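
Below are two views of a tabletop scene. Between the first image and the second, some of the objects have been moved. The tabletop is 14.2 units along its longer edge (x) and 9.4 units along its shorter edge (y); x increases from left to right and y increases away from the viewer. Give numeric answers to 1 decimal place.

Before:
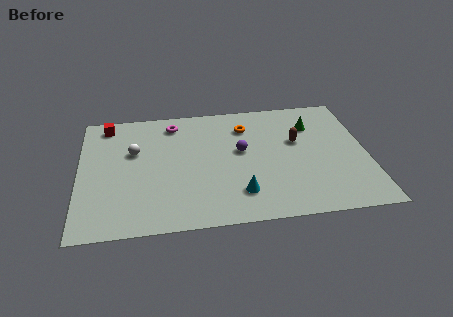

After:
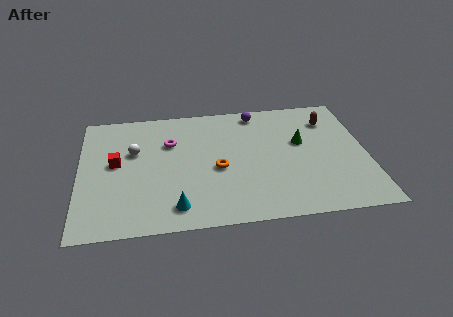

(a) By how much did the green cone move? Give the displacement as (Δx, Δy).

(-0.6, -1.3)

The green cone started near (11.6, 6.9) and ended near (11.0, 5.6).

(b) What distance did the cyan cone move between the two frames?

3.2

The cyan cone moved from about (7.8, 2.1) to (4.7, 1.5), a distance of √(3.1² + 0.6²) ≈ 3.2.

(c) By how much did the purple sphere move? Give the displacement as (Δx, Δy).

(0.9, 3.0)

From the two frames, the purple sphere sits at roughly (8.0, 5.3) before and (8.9, 8.3) after.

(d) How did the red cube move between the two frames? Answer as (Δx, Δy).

(0.4, -3.1)

The red cube started near (1.4, 8.2) and ended near (1.8, 5.1).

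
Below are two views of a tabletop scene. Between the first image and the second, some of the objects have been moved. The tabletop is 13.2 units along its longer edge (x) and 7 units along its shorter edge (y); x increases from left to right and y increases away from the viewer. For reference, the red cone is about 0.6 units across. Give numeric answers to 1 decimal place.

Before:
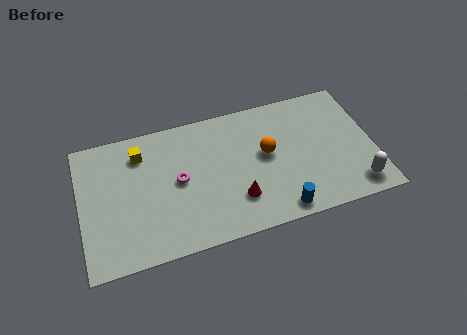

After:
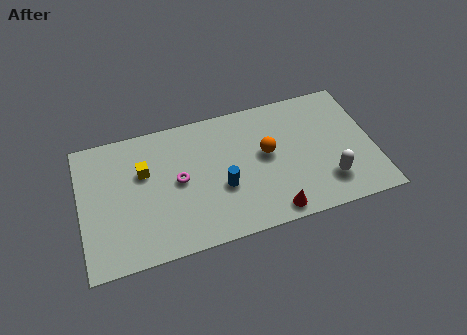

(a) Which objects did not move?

the orange sphere and the magenta torus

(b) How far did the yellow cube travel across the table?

1.0

The yellow cube moved from about (2.8, 5.5) to (2.9, 4.5), a distance of √(0.1² + 1.0²) ≈ 1.0.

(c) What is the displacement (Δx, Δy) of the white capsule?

(-1.2, 0.6)

From the two frames, the white capsule sits at roughly (12.2, 1.1) before and (11.0, 1.7) after.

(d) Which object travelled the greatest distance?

the blue cylinder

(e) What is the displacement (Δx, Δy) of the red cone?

(1.5, -1.1)

The red cone was at about (6.9, 1.9) and moved to about (8.4, 0.8).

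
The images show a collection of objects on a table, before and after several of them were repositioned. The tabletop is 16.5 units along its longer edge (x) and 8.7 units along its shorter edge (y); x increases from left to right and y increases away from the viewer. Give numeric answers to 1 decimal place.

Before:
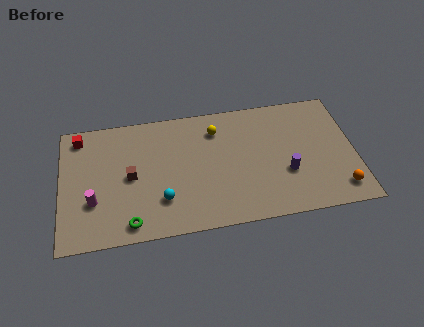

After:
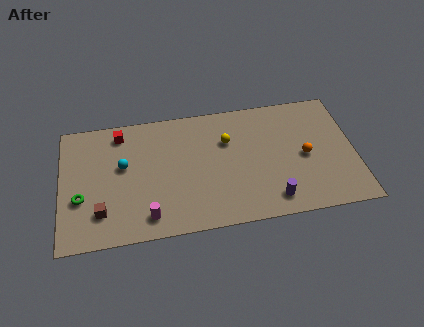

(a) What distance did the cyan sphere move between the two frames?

3.4

The cyan sphere moved from about (5.6, 2.4) to (3.5, 5.1), a distance of √(2.1² + 2.7²) ≈ 3.4.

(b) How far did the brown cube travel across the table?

2.8

The brown cube moved from about (3.9, 4.3) to (2.2, 2.1), a distance of √(1.7² + 2.2²) ≈ 2.8.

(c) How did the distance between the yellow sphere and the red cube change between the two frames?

-1.5

Before: roughly 7.7 units apart; after: 6.2. That's 1.5 units closer together.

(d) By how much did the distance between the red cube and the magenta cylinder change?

+1.5

The distance was about 4.7 in the first image and 6.2 in the second, so they moved 1.5 units further apart.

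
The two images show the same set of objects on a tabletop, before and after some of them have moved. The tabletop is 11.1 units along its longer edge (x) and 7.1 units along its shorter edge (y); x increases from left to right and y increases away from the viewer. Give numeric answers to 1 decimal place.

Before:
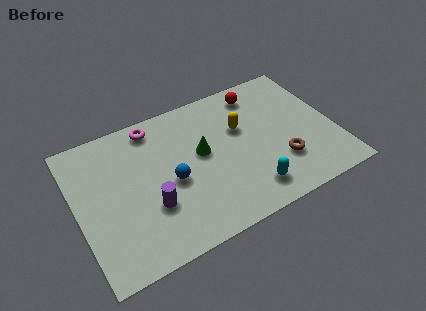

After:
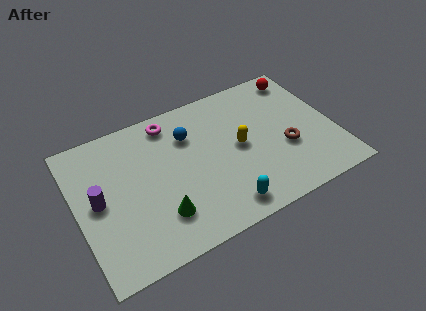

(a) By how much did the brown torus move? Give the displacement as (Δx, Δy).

(0.3, 0.6)

From the two frames, the brown torus sits at roughly (8.6, 2.1) before and (8.9, 2.7) after.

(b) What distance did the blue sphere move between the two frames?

2.1

The blue sphere moved from about (4.0, 3.2) to (5.0, 5.1), a distance of √(1.0² + 1.9²) ≈ 2.1.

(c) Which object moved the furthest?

the green cone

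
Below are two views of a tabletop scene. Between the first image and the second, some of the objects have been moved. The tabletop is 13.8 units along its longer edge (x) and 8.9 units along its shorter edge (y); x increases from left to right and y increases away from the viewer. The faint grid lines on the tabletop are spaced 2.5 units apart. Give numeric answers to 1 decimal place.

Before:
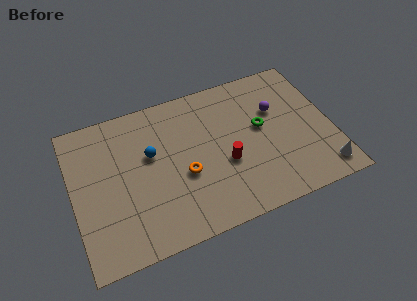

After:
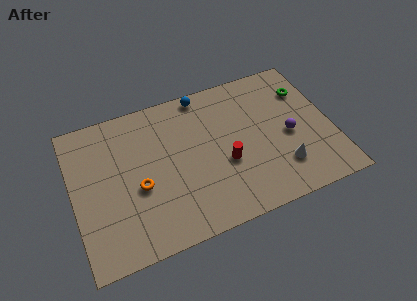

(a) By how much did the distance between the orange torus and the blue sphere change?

+3.5

They were about 2.4 units apart before and 5.9 after — 3.5 units further apart.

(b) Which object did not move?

the red cylinder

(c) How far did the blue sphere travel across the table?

4.1

The blue sphere moved from about (4.2, 5.4) to (7.3, 8.1), a distance of √(3.1² + 2.7²) ≈ 4.1.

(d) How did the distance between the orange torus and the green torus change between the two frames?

+5.2

The distance was about 4.5 in the first image and 9.7 in the second, so they moved 5.2 units further apart.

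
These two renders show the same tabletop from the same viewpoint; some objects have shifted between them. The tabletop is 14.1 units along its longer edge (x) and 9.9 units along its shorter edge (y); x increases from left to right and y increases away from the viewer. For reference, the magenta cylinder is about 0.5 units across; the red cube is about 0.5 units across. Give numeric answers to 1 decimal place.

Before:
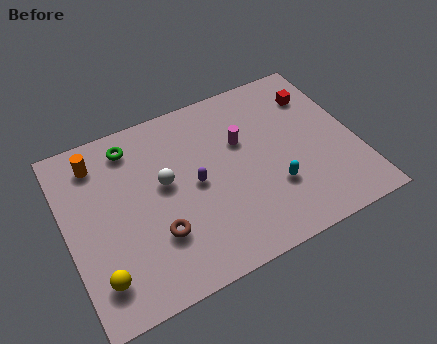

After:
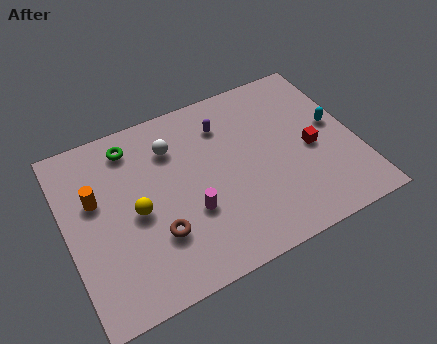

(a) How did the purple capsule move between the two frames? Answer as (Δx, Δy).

(1.8, 2.7)

The purple capsule started near (6.2, 4.9) and ended near (8.0, 7.6).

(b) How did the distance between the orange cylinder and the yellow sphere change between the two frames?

-3.8

Before: roughly 6.1 units apart; after: 2.3. That's 3.8 units closer together.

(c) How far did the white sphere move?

1.9

The white sphere was near (4.8, 5.6) before and (5.4, 7.4) after, so it travelled √(0.6² + 1.8²) ≈ 1.9 units.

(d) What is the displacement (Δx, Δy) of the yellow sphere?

(2.1, 2.6)

From the two frames, the yellow sphere sits at roughly (1.2, 2.0) before and (3.3, 4.6) after.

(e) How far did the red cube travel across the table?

3.1

The red cube was near (12.6, 7.5) before and (11.9, 4.5) after, so it travelled √(0.7² + 3.0²) ≈ 3.1 units.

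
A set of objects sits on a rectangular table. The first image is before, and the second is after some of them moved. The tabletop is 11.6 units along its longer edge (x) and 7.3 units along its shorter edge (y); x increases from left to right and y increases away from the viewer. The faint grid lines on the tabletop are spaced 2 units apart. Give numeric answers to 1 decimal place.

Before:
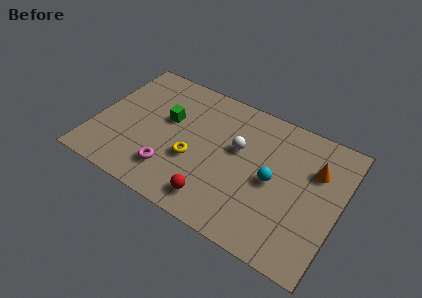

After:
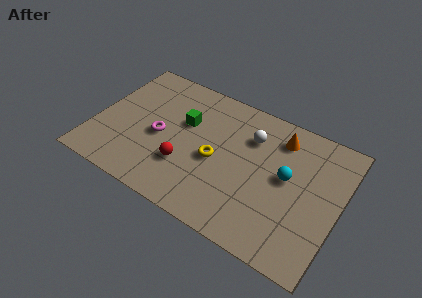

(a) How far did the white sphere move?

1.0

The white sphere was near (6.7, 4.4) before and (7.2, 5.3) after, so it travelled √(0.5² + 0.9²) ≈ 1.0 units.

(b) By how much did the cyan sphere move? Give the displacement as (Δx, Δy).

(0.6, 0.5)

From the two frames, the cyan sphere sits at roughly (8.5, 3.5) before and (9.1, 4.0) after.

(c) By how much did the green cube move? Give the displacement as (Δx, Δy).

(0.8, 0.2)

The green cube started near (3.3, 4.4) and ended near (4.1, 4.6).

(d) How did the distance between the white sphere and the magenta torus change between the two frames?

+0.7

They were about 3.9 units apart before and 4.6 after — 0.7 units further apart.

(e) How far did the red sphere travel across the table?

1.9

The red sphere moved from about (6.1, 1.2) to (4.5, 2.3), a distance of √(1.6² + 1.1²) ≈ 1.9.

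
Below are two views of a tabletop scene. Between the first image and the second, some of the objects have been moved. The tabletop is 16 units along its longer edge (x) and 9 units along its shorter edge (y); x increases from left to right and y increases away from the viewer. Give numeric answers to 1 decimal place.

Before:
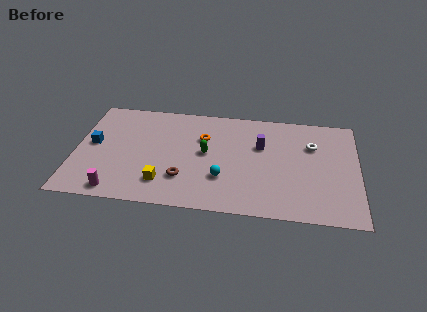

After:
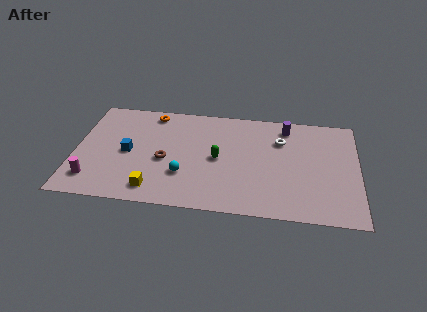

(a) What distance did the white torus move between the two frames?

1.8

The white torus moved from about (13.4, 6.2) to (11.6, 6.4), a distance of √(1.8² + 0.2²) ≈ 1.8.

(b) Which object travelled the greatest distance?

the orange torus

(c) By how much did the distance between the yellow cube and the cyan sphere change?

-1.3

The distance was about 3.4 in the first image and 2.1 in the second, so they moved 1.3 units closer together.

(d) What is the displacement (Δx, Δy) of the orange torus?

(-3.0, 1.8)

The orange torus was at about (7.2, 6.1) and moved to about (4.2, 7.9).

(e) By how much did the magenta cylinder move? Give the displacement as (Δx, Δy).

(-1.4, 0.8)

From the two frames, the magenta cylinder sits at roughly (2.5, 1.0) before and (1.1, 1.8) after.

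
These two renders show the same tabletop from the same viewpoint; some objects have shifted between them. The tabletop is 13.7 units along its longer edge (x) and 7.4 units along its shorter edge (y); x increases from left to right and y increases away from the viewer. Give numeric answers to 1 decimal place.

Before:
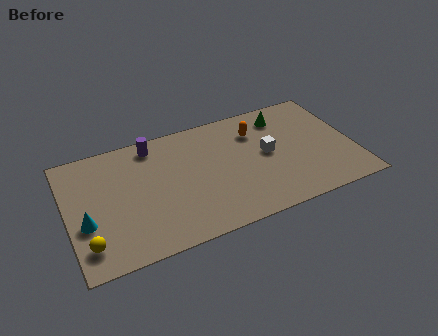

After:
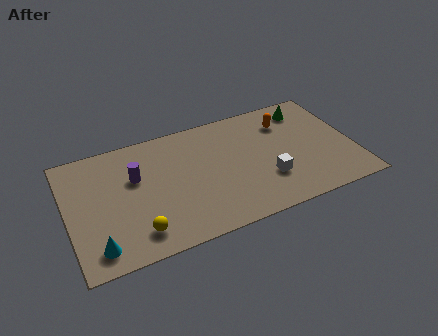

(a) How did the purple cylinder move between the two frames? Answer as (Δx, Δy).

(-1.0, -1.7)

The purple cylinder started near (4.3, 6.4) and ended near (3.3, 4.7).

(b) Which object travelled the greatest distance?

the yellow sphere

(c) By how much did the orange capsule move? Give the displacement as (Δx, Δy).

(1.5, 0.1)

From the two frames, the orange capsule sits at roughly (9.2, 5.5) before and (10.7, 5.6) after.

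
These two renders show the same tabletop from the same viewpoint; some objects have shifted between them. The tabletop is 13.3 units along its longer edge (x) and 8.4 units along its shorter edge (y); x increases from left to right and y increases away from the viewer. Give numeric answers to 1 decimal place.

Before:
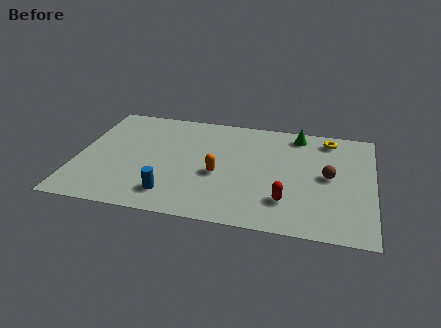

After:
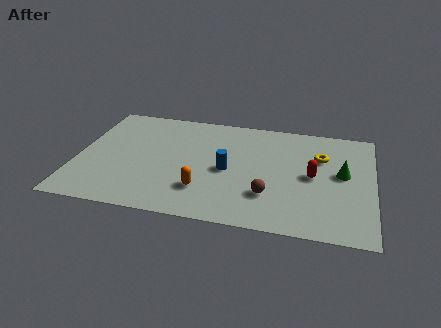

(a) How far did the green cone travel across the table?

3.4

The green cone moved from about (9.8, 7.3) to (11.9, 4.6), a distance of √(2.1² + 2.7²) ≈ 3.4.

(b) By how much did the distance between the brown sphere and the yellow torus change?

+1.1

Before: roughly 2.9 units apart; after: 4.0. That's 1.1 units further apart.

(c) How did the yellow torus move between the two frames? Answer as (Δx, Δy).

(-0.3, -1.5)

From the two frames, the yellow torus sits at roughly (11.2, 7.2) before and (10.9, 5.7) after.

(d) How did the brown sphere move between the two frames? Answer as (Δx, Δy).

(-2.6, -1.9)

From the two frames, the brown sphere sits at roughly (11.3, 4.3) before and (8.7, 2.4) after.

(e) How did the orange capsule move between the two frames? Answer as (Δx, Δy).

(-0.6, -1.3)

The orange capsule started near (6.4, 3.5) and ended near (5.8, 2.2).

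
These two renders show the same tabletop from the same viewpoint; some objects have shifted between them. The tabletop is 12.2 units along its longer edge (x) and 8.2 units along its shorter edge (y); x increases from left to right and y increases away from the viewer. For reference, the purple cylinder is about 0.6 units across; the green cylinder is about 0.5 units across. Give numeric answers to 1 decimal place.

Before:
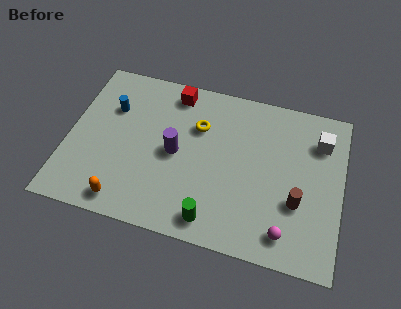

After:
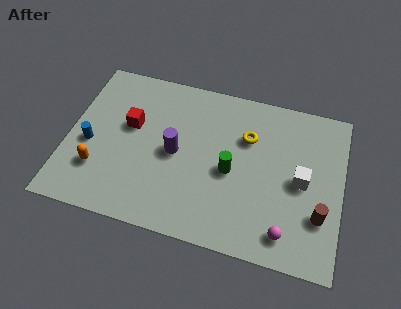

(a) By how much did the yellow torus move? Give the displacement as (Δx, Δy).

(2.2, 0.0)

The yellow torus started near (5.7, 5.6) and ended near (7.9, 5.6).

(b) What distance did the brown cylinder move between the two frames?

1.1

The brown cylinder moved from about (10.3, 2.9) to (11.3, 2.5), a distance of √(1.0² + 0.4²) ≈ 1.1.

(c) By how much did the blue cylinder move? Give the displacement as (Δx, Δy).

(-0.8, -2.1)

The blue cylinder was at about (1.8, 5.6) and moved to about (1.0, 3.5).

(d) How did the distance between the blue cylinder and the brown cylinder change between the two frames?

+1.4

Before: roughly 8.9 units apart; after: 10.3. That's 1.4 units further apart.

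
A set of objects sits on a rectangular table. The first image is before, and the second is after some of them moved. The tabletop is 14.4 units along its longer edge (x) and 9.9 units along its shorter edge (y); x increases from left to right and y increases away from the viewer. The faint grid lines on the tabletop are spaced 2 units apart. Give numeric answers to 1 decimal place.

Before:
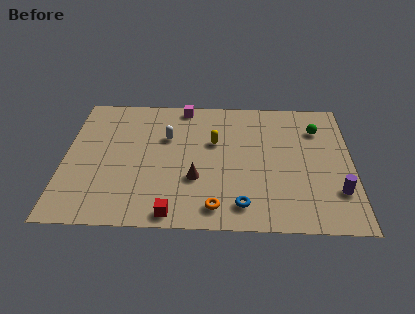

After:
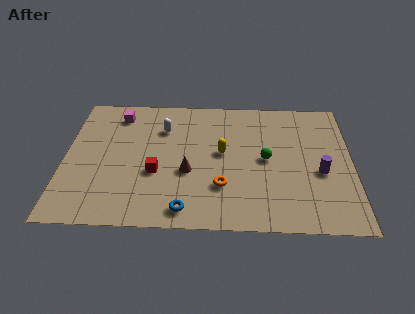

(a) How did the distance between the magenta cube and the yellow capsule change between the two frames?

+2.8

They were about 3.2 units apart before and 6.0 after — 2.8 units further apart.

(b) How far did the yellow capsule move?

0.9

The yellow capsule was near (7.5, 6.2) before and (7.9, 5.4) after, so it travelled √(0.4² + 0.8²) ≈ 0.9 units.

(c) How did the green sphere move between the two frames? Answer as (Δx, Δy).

(-2.6, -2.4)

From the two frames, the green sphere sits at roughly (12.7, 7.4) before and (10.1, 5.0) after.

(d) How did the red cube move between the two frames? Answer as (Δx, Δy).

(-0.9, 2.9)

From the two frames, the red cube sits at roughly (5.5, 0.9) before and (4.6, 3.8) after.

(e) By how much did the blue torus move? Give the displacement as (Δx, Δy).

(-2.8, -0.4)

From the two frames, the blue torus sits at roughly (8.9, 1.6) before and (6.1, 1.2) after.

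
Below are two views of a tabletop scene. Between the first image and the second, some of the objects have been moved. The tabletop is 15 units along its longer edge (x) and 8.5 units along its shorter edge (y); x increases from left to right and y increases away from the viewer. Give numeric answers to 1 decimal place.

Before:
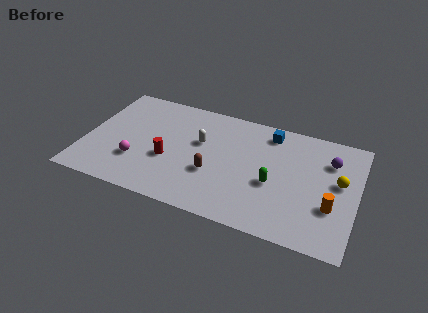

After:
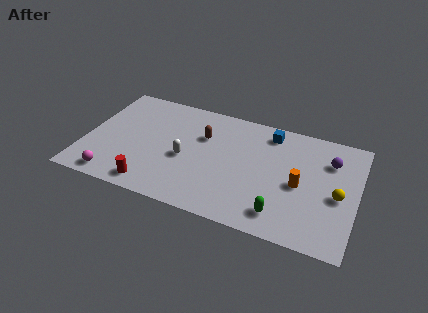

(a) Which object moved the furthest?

the brown capsule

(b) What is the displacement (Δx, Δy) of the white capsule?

(-0.7, -1.5)

The white capsule started near (6.3, 5.2) and ended near (5.6, 3.7).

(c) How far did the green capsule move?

2.1

The green capsule moved from about (10.5, 3.5) to (11.1, 1.5), a distance of √(0.6² + 2.0²) ≈ 2.1.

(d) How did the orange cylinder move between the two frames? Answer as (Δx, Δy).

(-1.8, 1.0)

The orange cylinder started near (13.7, 2.9) and ended near (11.9, 3.9).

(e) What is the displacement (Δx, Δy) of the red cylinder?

(-0.7, -2.2)

The red cylinder started near (4.7, 3.3) and ended near (4.0, 1.1).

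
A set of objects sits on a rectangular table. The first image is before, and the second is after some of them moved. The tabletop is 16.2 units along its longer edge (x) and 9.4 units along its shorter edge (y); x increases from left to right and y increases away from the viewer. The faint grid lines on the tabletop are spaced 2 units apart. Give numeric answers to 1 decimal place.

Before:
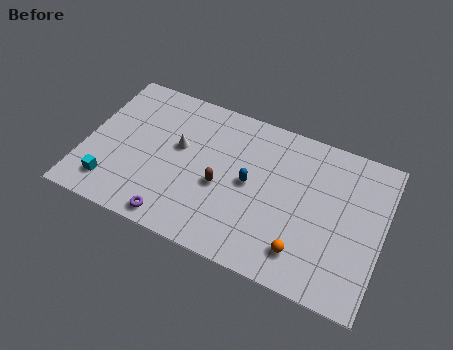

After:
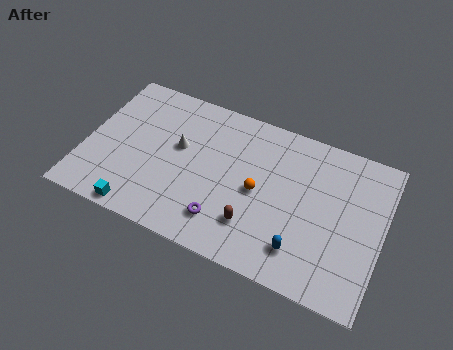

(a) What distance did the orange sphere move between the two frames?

3.7

From (12.2, 1.9) to (9.5, 4.5), the orange sphere covered √(2.7² + 2.6²) ≈ 3.7 units.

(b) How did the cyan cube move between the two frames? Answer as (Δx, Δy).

(1.7, -1.0)

The cyan cube was at about (1.7, 1.8) and moved to about (3.4, 0.8).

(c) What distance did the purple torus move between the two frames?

2.8

From (5.3, 1.0) to (7.9, 2.0), the purple torus covered √(2.6² + 1.0²) ≈ 2.8 units.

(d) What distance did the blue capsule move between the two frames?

4.2

From (9.0, 4.8) to (12.1, 2.0), the blue capsule covered √(3.1² + 2.8²) ≈ 4.2 units.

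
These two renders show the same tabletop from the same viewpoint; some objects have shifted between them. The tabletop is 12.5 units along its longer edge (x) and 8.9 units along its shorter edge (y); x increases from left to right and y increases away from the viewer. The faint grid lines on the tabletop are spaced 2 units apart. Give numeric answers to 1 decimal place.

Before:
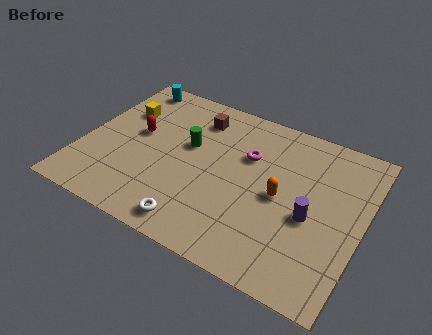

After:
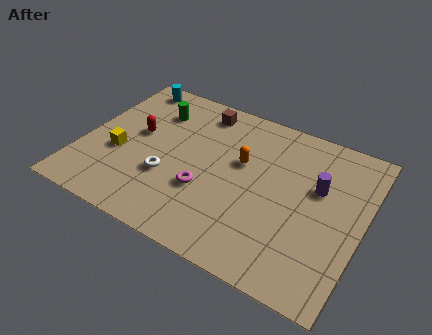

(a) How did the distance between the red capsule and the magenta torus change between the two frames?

-1.1

They were about 5.0 units apart before and 3.9 after — 1.1 units closer together.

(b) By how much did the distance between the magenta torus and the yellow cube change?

-1.8

Before: roughly 5.8 units apart; after: 4.0. That's 1.8 units closer together.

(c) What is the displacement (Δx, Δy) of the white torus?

(-1.6, 2.0)

From the two frames, the white torus sits at roughly (5.6, 1.1) before and (4.0, 3.1) after.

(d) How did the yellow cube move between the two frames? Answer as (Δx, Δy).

(0.3, -2.6)

From the two frames, the yellow cube sits at roughly (1.4, 6.1) before and (1.7, 3.5) after.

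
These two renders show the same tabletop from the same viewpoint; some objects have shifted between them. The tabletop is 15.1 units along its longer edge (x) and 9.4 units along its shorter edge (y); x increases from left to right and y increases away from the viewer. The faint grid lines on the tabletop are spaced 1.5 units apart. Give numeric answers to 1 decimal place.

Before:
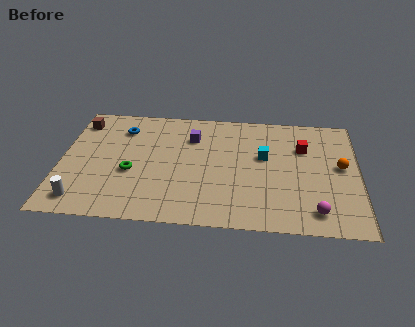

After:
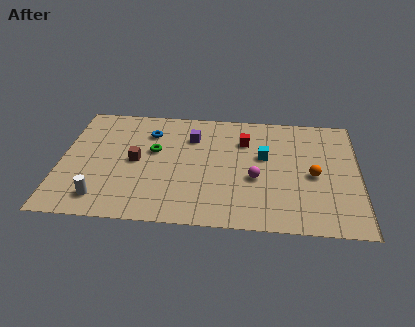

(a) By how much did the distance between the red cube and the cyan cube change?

-0.6

They were about 2.2 units apart before and 1.6 after — 0.6 units closer together.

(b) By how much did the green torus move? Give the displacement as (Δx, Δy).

(1.1, 1.8)

The green torus was at about (3.6, 3.8) and moved to about (4.7, 5.6).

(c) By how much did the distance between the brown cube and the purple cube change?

-2.3

They were about 5.9 units apart before and 3.6 after — 2.3 units closer together.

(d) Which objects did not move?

the purple cube and the cyan cube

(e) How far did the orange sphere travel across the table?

1.6

The orange sphere moved from about (14.2, 5.1) to (12.8, 4.3), a distance of √(1.4² + 0.8²) ≈ 1.6.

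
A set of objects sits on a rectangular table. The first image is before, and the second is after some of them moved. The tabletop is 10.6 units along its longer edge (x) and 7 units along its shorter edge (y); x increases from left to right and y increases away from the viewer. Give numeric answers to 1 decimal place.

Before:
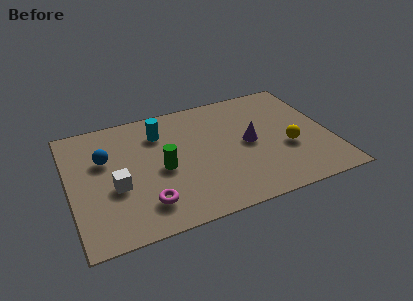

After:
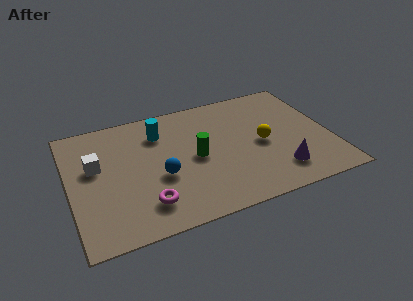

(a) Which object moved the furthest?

the blue sphere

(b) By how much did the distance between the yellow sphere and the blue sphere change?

-3.3

They were about 7.5 units apart before and 4.2 after — 3.3 units closer together.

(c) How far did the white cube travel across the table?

1.6

From (1.8, 2.8) to (1.1, 4.2), the white cube covered √(0.7² + 1.4²) ≈ 1.6 units.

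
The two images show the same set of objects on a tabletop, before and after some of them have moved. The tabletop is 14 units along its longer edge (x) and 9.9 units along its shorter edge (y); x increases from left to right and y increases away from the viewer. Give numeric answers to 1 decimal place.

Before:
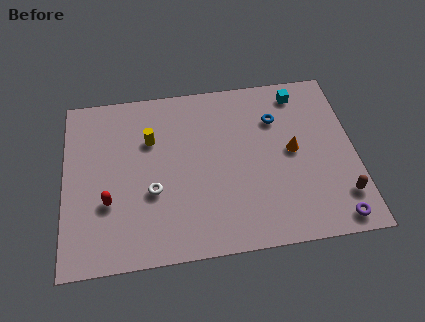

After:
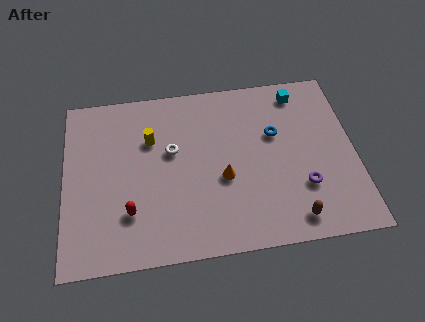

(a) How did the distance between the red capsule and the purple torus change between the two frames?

-2.7

Before: roughly 11.0 units apart; after: 8.3. That's 2.7 units closer together.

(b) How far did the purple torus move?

2.4

From (12.8, 1.0) to (11.4, 3.0), the purple torus covered √(1.4² + 2.0²) ≈ 2.4 units.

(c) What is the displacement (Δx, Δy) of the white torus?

(1.0, 2.2)

The white torus was at about (4.2, 3.7) and moved to about (5.2, 5.9).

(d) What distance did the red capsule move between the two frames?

1.2

From (2.1, 3.4) to (3.1, 2.7), the red capsule covered √(1.0² + 0.7²) ≈ 1.2 units.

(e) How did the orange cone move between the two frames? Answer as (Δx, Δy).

(-3.4, -1.1)

The orange cone was at about (11.0, 5.1) and moved to about (7.6, 4.0).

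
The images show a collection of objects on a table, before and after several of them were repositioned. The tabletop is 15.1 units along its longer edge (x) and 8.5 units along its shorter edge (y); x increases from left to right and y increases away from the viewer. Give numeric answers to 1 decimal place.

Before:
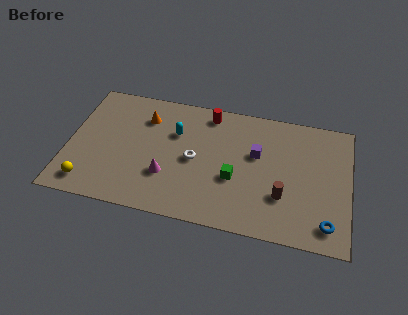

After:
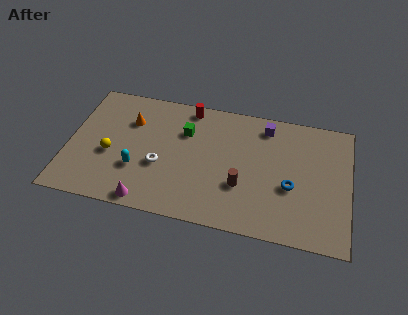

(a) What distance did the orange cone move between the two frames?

0.9

The orange cone was near (4.0, 6.4) before and (3.2, 6.0) after, so it travelled √(0.8² + 0.4²) ≈ 0.9 units.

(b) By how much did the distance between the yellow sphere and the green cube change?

-3.4

The distance was about 8.0 in the first image and 4.6 in the second, so they moved 3.4 units closer together.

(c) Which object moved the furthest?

the green cube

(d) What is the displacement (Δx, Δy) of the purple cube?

(0.4, 2.0)

The purple cube was at about (10.1, 5.2) and moved to about (10.5, 7.2).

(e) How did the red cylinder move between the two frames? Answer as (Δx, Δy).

(-1.1, 0.2)

The red cylinder started near (7.4, 7.4) and ended near (6.3, 7.6).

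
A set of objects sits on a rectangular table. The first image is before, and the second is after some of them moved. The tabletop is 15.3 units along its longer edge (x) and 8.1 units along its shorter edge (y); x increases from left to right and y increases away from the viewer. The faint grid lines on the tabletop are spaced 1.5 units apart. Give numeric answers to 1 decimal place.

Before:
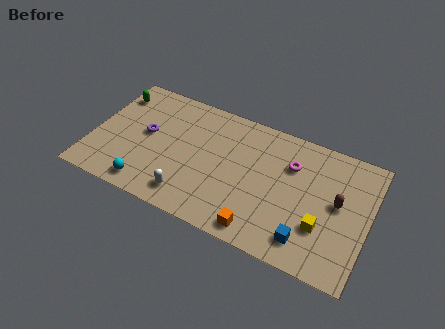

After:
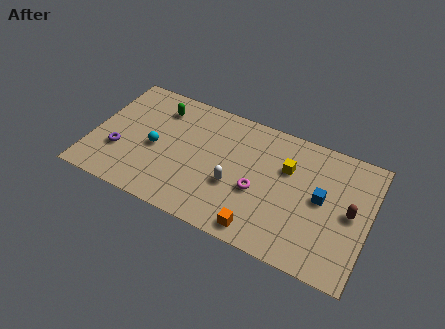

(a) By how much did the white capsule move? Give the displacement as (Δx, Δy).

(2.3, 1.7)

From the two frames, the white capsule sits at roughly (5.7, 1.4) before and (8.0, 3.1) after.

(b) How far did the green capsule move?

2.6

From (0.8, 6.4) to (3.4, 6.4), the green capsule covered √(2.6² + 0.0²) ≈ 2.6 units.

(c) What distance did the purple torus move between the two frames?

2.1

The purple torus moved from about (2.9, 4.4) to (1.6, 2.7), a distance of √(1.3² + 1.7²) ≈ 2.1.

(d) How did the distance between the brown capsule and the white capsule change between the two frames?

-2.1

Before: roughly 8.5 units apart; after: 6.4. That's 2.1 units closer together.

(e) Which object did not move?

the orange cube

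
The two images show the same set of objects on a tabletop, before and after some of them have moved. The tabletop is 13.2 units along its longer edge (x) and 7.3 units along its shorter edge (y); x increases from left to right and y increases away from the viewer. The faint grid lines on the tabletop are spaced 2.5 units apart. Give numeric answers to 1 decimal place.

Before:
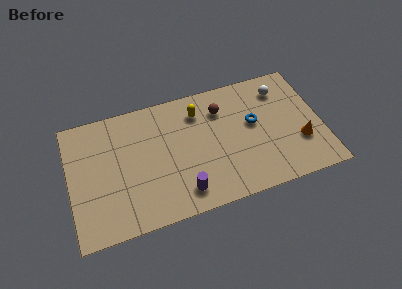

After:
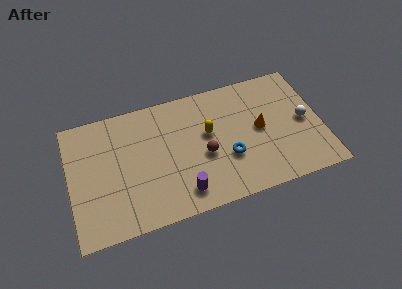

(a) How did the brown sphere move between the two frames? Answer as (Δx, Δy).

(-1.1, -2.4)

The brown sphere started near (8.1, 5.5) and ended near (7.0, 3.1).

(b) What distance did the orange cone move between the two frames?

2.4

From (12.0, 2.4) to (10.0, 3.8), the orange cone covered √(2.0² + 1.4²) ≈ 2.4 units.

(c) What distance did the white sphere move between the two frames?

2.4

The white sphere was near (11.3, 5.8) before and (12.3, 3.6) after, so it travelled √(1.0² + 2.2²) ≈ 2.4 units.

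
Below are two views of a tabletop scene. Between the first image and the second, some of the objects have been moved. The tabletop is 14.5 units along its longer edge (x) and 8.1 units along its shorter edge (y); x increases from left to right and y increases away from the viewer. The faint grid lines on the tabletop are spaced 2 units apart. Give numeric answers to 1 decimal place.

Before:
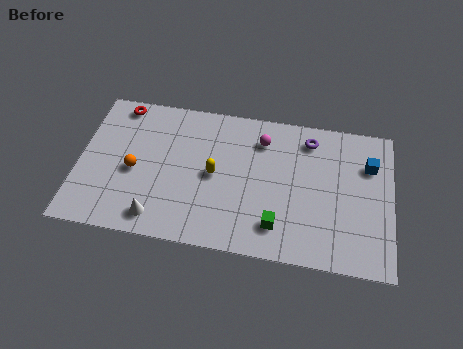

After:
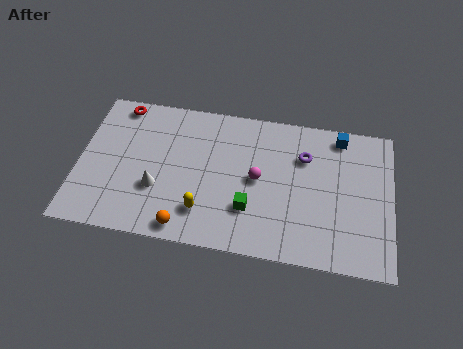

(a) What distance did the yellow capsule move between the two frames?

2.1

From (6.3, 4.0) to (5.9, 1.9), the yellow capsule covered √(0.4² + 2.1²) ≈ 2.1 units.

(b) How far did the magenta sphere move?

2.2

The magenta sphere moved from about (8.4, 6.3) to (8.3, 4.1), a distance of √(0.1² + 2.2²) ≈ 2.2.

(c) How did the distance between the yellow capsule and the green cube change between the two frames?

-1.6

They were about 3.8 units apart before and 2.2 after — 1.6 units closer together.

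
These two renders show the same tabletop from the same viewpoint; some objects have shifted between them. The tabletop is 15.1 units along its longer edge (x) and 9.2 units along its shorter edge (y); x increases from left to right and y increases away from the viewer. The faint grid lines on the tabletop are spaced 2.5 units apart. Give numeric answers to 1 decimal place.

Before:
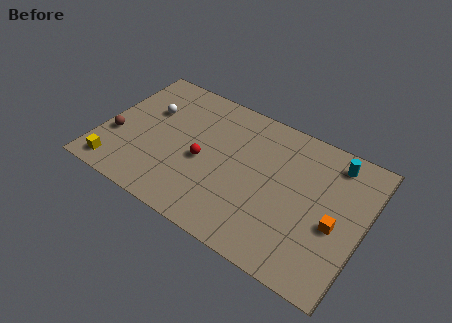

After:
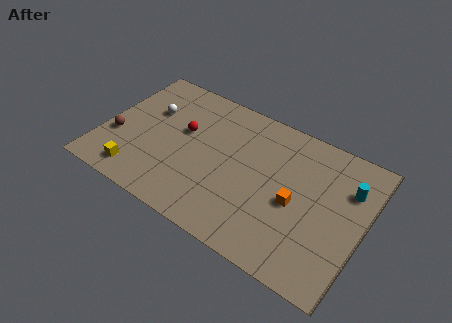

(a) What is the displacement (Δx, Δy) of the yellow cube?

(1.2, 0.2)

The yellow cube started near (1.3, 1.2) and ended near (2.5, 1.4).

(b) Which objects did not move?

the white sphere and the brown sphere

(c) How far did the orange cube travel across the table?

2.3

The orange cube was near (13.6, 3.9) before and (11.3, 4.1) after, so it travelled √(2.3² + 0.2²) ≈ 2.3 units.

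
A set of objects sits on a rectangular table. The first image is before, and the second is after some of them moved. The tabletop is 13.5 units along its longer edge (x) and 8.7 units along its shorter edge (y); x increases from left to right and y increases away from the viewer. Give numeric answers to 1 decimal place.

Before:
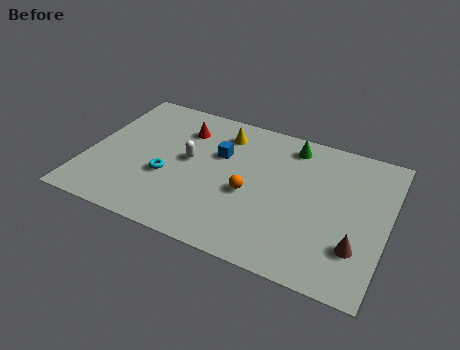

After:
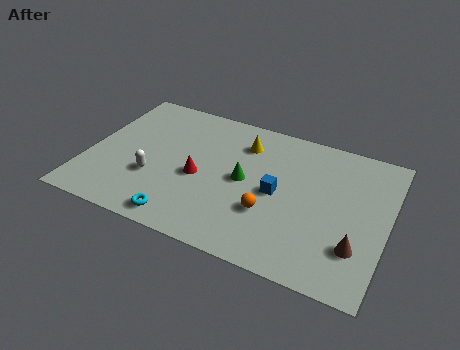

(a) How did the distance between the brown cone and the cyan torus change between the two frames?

-0.9

The distance was about 8.6 in the first image and 7.7 in the second, so they moved 0.9 units closer together.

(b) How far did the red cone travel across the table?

3.0

The red cone moved from about (4.0, 6.6) to (5.1, 3.8), a distance of √(1.1² + 2.8²) ≈ 3.0.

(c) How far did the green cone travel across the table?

3.5

The green cone moved from about (8.9, 7.4) to (7.1, 4.4), a distance of √(1.8² + 3.0²) ≈ 3.5.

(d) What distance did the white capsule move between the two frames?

2.2

The white capsule was near (4.5, 4.7) before and (3.1, 3.0) after, so it travelled √(1.4² + 1.7²) ≈ 2.2 units.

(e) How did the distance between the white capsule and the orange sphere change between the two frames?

+2.2

The distance was about 3.1 in the first image and 5.3 in the second, so they moved 2.2 units further apart.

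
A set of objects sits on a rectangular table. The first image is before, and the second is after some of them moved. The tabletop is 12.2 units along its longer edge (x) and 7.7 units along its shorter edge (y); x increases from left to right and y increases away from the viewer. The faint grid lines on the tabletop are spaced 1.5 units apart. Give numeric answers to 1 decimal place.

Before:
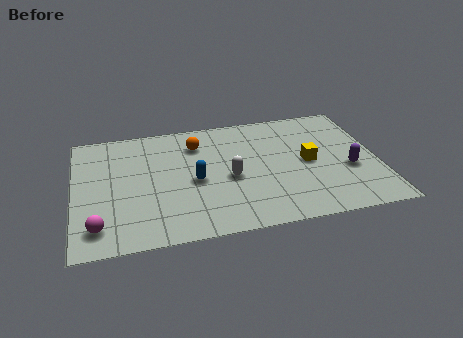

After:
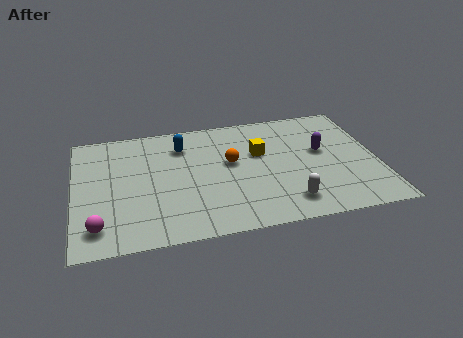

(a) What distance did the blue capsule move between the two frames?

2.4

From (4.8, 3.5) to (4.4, 5.9), the blue capsule covered √(0.4² + 2.4²) ≈ 2.4 units.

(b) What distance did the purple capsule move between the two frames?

1.7

From (11.0, 3.0) to (10.0, 4.4), the purple capsule covered √(1.0² + 1.4²) ≈ 1.7 units.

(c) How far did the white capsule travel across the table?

3.0

The white capsule was near (6.2, 3.4) before and (8.4, 1.4) after, so it travelled √(2.2² + 2.0²) ≈ 3.0 units.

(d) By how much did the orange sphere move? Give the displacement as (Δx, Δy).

(1.3, -1.5)

The orange sphere was at about (5.0, 5.9) and moved to about (6.3, 4.4).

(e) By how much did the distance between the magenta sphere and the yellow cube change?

-1.4

The distance was about 8.8 in the first image and 7.4 in the second, so they moved 1.4 units closer together.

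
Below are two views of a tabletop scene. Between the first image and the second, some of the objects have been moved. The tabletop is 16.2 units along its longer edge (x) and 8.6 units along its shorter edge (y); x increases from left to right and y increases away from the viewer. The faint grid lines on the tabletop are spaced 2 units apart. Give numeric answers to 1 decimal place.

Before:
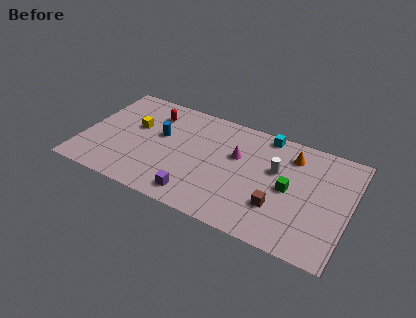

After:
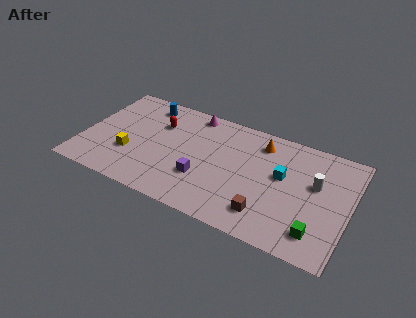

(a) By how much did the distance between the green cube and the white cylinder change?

+2.1

The distance was about 1.4 in the first image and 3.5 in the second, so they moved 2.1 units further apart.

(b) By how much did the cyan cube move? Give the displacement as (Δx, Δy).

(1.3, -2.8)

The cyan cube was at about (10.8, 7.8) and moved to about (12.1, 5.0).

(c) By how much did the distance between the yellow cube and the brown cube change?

-0.9

Before: roughly 9.5 units apart; after: 8.6. That's 0.9 units closer together.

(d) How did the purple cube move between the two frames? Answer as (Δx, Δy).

(0.2, 1.5)

From the two frames, the purple cube sits at roughly (7.3, 1.3) before and (7.5, 2.8) after.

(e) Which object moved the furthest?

the magenta cone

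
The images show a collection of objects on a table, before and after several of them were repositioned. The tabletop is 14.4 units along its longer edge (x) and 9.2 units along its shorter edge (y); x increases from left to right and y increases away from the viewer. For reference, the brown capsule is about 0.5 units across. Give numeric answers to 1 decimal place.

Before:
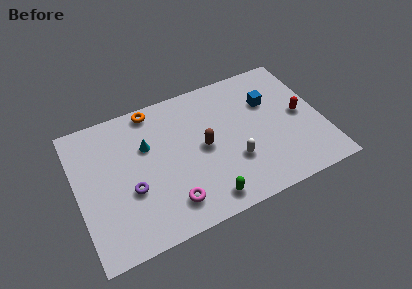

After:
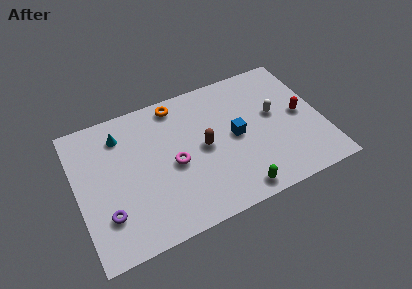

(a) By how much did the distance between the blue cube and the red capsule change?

+1.6

Before: roughly 2.3 units apart; after: 3.9. That's 1.6 units further apart.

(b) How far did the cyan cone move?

1.9

The cyan cone moved from about (4.2, 6.0) to (2.8, 7.3), a distance of √(1.4² + 1.3²) ≈ 1.9.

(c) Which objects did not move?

the brown capsule and the red capsule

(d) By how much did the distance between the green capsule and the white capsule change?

+2.4

They were about 2.6 units apart before and 5.0 after — 2.4 units further apart.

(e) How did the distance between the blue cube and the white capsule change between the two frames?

-1.6

The distance was about 4.1 in the first image and 2.5 in the second, so they moved 1.6 units closer together.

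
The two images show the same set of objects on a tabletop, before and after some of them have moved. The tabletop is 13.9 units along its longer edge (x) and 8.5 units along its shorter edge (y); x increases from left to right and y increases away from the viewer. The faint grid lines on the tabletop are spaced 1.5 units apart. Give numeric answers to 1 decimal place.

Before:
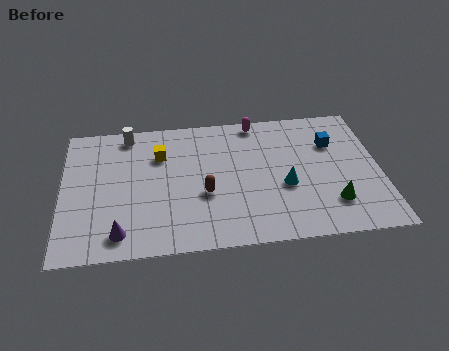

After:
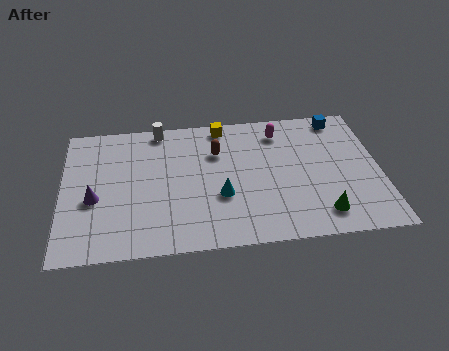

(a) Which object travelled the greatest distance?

the yellow cube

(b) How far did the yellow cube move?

3.2

From (4.3, 6.0) to (7.1, 7.6), the yellow cube covered √(2.8² + 1.6²) ≈ 3.2 units.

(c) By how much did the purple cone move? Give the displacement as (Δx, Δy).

(-1.1, 2.2)

From the two frames, the purple cone sits at roughly (2.5, 1.3) before and (1.4, 3.5) after.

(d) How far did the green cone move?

0.8

The green cone moved from about (11.7, 2.1) to (11.2, 1.5), a distance of √(0.5² + 0.6²) ≈ 0.8.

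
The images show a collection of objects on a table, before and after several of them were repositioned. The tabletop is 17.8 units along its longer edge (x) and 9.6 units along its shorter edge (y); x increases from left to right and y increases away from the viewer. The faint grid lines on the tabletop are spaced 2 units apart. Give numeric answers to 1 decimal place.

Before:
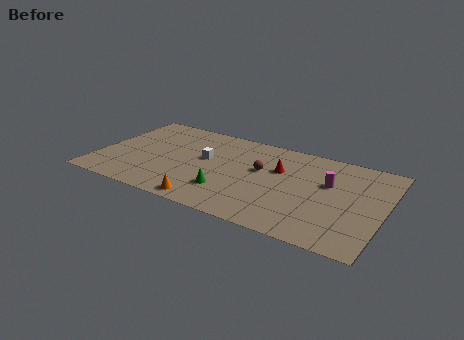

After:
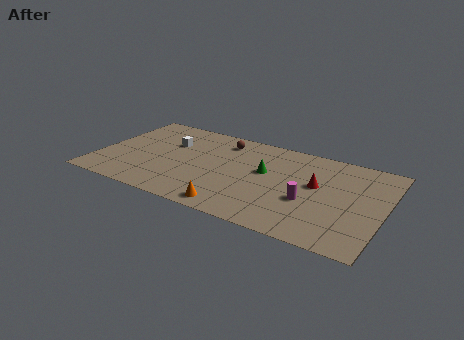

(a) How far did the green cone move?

3.6

The green cone moved from about (8.4, 2.6) to (10.4, 5.6), a distance of √(2.0² + 3.0²) ≈ 3.6.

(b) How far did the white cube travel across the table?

2.6

The white cube moved from about (6.6, 5.5) to (4.2, 6.4), a distance of √(2.4² + 0.9²) ≈ 2.6.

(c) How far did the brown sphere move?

3.5

The brown sphere was near (10.1, 5.7) before and (7.4, 7.9) after, so it travelled √(2.7² + 2.2²) ≈ 3.5 units.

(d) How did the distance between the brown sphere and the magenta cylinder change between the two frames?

+3.0

The distance was about 4.2 in the first image and 7.2 in the second, so they moved 3.0 units further apart.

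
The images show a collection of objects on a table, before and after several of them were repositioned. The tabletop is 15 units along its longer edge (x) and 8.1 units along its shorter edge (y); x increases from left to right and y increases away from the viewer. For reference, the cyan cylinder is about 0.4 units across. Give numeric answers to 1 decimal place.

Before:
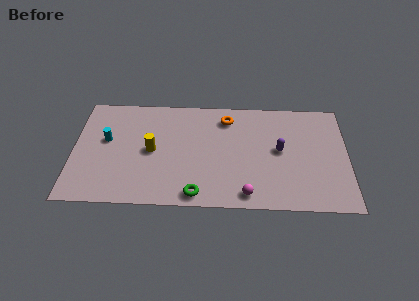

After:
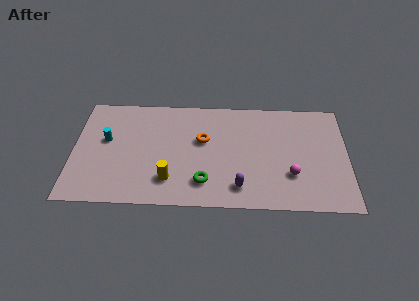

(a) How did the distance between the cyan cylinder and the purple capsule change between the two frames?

-1.5

They were about 9.5 units apart before and 8.0 after — 1.5 units closer together.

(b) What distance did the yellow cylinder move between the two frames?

2.3

The yellow cylinder moved from about (4.3, 4.0) to (5.3, 1.9), a distance of √(1.0² + 2.1²) ≈ 2.3.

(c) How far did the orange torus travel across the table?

2.1

The orange torus moved from about (8.4, 6.6) to (7.1, 4.9), a distance of √(1.3² + 1.7²) ≈ 2.1.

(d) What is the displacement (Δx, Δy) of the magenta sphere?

(2.4, 1.5)

The magenta sphere was at about (9.5, 1.0) and moved to about (11.9, 2.5).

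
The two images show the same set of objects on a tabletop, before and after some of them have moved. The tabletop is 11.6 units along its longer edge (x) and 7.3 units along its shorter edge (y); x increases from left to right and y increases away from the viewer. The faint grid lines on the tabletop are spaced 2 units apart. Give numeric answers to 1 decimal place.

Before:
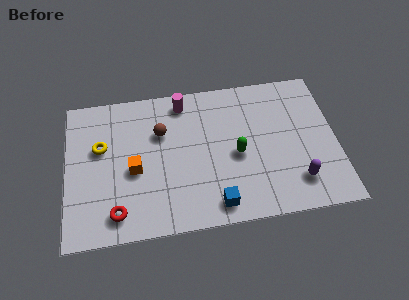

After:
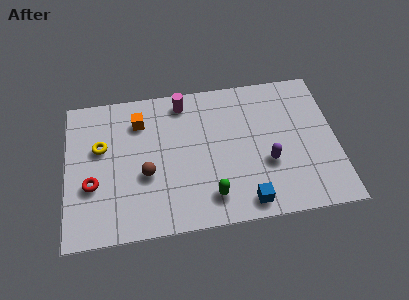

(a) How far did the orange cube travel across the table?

2.4

The orange cube moved from about (2.9, 3.2) to (3.2, 5.6), a distance of √(0.3² + 2.4²) ≈ 2.4.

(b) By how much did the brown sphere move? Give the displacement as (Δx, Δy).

(-0.7, -2.0)

From the two frames, the brown sphere sits at roughly (4.1, 4.9) before and (3.4, 2.9) after.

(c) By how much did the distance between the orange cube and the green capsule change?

+0.7

The distance was about 4.4 in the first image and 5.1 in the second, so they moved 0.7 units further apart.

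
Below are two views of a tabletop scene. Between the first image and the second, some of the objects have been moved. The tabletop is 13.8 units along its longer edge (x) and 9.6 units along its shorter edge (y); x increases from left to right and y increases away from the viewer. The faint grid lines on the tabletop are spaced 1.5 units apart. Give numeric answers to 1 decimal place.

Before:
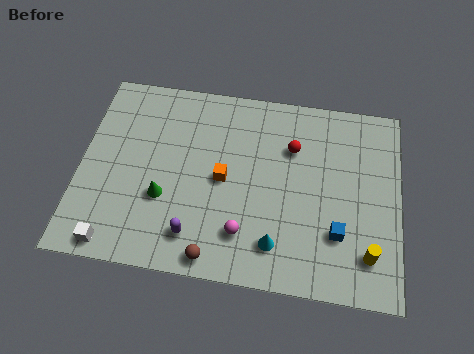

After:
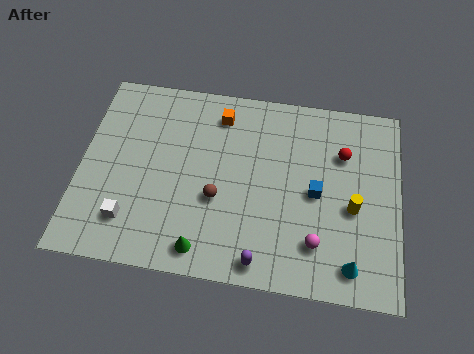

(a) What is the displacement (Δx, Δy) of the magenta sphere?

(3.1, 0.0)

The magenta sphere was at about (7.2, 2.2) and moved to about (10.3, 2.2).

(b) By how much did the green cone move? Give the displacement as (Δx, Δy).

(1.8, -2.2)

The green cone started near (3.7, 3.4) and ended near (5.5, 1.2).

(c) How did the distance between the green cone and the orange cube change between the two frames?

+3.9

Before: roughly 2.8 units apart; after: 6.7. That's 3.9 units further apart.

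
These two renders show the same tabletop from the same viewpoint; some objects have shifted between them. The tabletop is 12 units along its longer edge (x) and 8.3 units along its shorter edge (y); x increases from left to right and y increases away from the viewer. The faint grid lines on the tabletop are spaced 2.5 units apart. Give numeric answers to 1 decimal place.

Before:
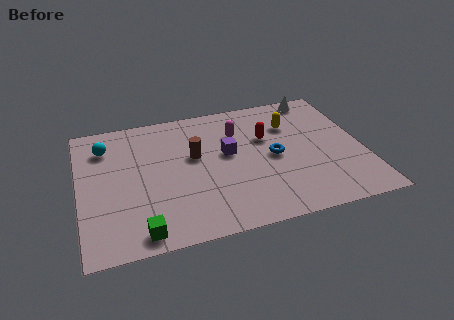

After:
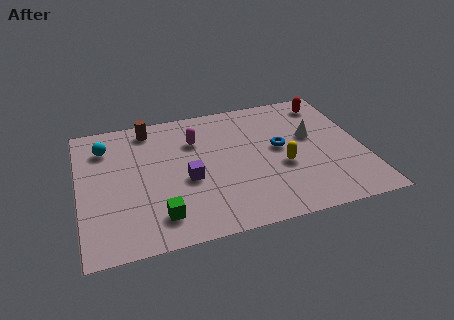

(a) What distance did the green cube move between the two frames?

1.1

From (2.4, 0.9) to (3.2, 1.6), the green cube covered √(0.8² + 0.7²) ≈ 1.1 units.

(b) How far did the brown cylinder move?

2.9

From (4.9, 4.9) to (3.1, 7.2), the brown cylinder covered √(1.8² + 2.3²) ≈ 2.9 units.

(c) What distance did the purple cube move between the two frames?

2.2

The purple cube was near (6.3, 4.7) before and (4.5, 3.5) after, so it travelled √(1.8² + 1.2²) ≈ 2.2 units.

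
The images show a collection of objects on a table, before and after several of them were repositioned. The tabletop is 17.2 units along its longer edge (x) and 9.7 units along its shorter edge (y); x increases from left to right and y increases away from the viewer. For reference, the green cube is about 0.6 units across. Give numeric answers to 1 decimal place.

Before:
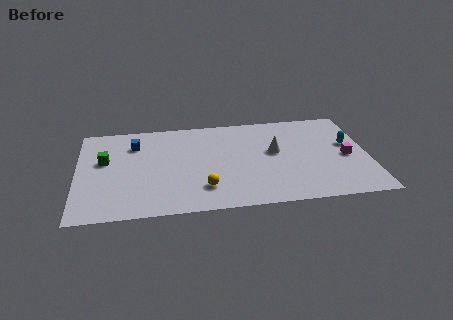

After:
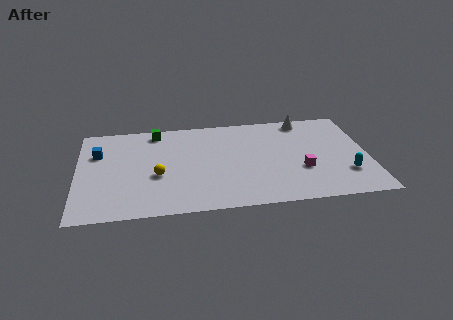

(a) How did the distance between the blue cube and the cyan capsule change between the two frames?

+2.3

The distance was about 12.8 in the first image and 15.1 in the second, so they moved 2.3 units further apart.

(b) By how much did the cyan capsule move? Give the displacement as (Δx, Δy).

(-0.3, -3.0)

The cyan capsule started near (16.1, 5.7) and ended near (15.8, 2.7).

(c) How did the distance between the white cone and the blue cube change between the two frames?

+4.1

They were about 8.5 units apart before and 12.6 after — 4.1 units further apart.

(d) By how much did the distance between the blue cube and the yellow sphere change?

-2.0

Before: roughly 6.4 units apart; after: 4.4. That's 2.0 units closer together.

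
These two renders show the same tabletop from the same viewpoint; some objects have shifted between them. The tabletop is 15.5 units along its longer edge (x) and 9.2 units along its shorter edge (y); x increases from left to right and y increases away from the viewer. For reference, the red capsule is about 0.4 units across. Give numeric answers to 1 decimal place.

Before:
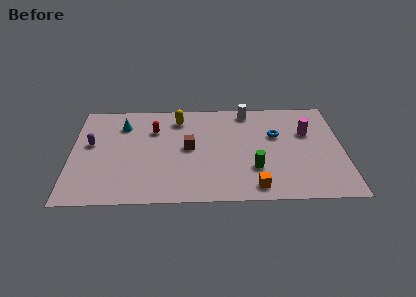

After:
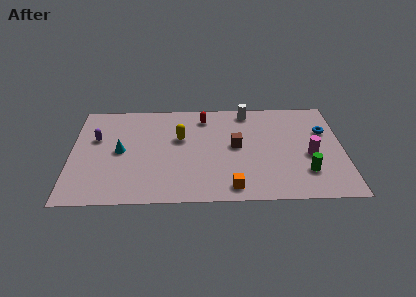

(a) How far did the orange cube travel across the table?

1.3

The orange cube moved from about (10.4, 1.2) to (9.1, 1.2), a distance of √(1.3² + 0.0²) ≈ 1.3.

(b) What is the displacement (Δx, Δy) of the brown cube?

(2.7, 0.1)

The brown cube was at about (6.7, 4.8) and moved to about (9.4, 4.9).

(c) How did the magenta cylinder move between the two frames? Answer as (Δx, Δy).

(0.1, -2.1)

From the two frames, the magenta cylinder sits at roughly (13.5, 6.0) before and (13.6, 3.9) after.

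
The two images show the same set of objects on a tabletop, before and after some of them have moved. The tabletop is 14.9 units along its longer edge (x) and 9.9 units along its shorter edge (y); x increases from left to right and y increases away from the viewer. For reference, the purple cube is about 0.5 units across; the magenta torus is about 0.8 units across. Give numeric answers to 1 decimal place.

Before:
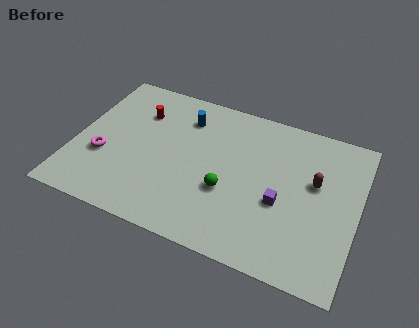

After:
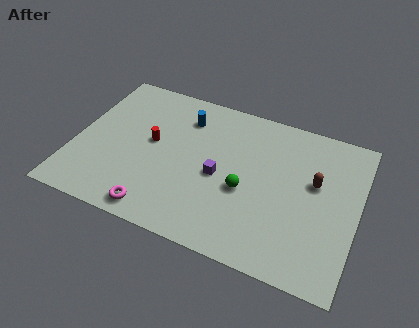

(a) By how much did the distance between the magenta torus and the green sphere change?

-1.4

The distance was about 6.6 in the first image and 5.2 in the second, so they moved 1.4 units closer together.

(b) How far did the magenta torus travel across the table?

4.1

The magenta torus was near (1.6, 3.6) before and (4.8, 1.1) after, so it travelled √(3.2² + 2.5²) ≈ 4.1 units.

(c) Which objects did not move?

the blue cylinder and the brown capsule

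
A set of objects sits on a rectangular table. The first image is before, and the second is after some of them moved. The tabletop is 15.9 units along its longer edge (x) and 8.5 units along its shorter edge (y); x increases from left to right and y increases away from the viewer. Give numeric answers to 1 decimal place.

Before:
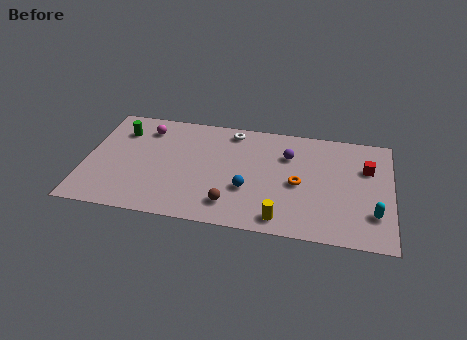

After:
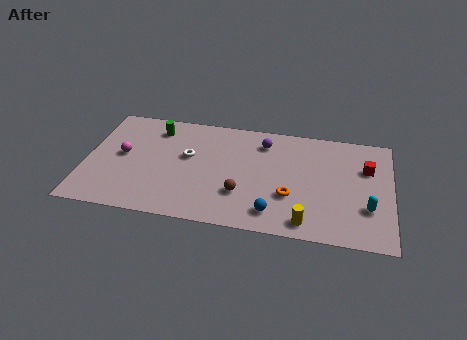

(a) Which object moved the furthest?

the white torus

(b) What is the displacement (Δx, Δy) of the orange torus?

(-0.4, -1.0)

The orange torus started near (11.1, 3.9) and ended near (10.7, 2.9).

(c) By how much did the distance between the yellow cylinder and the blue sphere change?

-0.9

They were about 2.6 units apart before and 1.7 after — 0.9 units closer together.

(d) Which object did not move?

the red cube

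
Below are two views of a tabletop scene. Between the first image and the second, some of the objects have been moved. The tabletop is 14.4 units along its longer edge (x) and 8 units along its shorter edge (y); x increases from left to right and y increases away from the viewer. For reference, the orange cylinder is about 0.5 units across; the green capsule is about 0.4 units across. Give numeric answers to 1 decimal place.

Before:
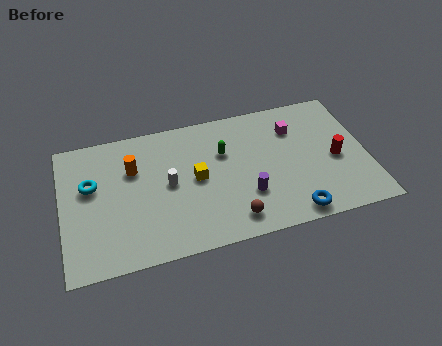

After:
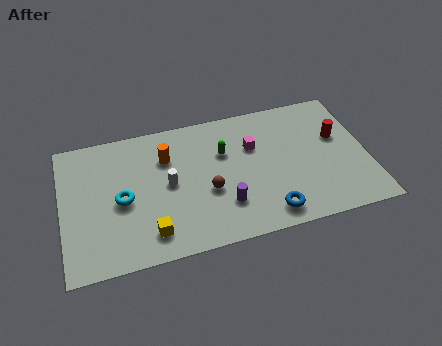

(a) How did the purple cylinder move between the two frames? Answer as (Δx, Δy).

(-1.1, -0.3)

The purple cylinder was at about (8.6, 2.5) and moved to about (7.5, 2.2).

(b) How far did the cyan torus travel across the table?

1.8

The cyan torus was near (1.4, 4.9) before and (2.8, 3.7) after, so it travelled √(1.4² + 1.2²) ≈ 1.8 units.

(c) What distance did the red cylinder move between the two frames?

1.3

The red cylinder was near (12.9, 3.6) before and (13.1, 4.9) after, so it travelled √(0.2² + 1.3²) ≈ 1.3 units.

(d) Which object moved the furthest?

the yellow cube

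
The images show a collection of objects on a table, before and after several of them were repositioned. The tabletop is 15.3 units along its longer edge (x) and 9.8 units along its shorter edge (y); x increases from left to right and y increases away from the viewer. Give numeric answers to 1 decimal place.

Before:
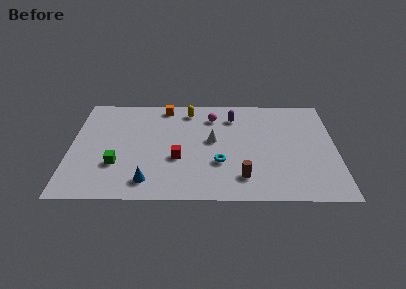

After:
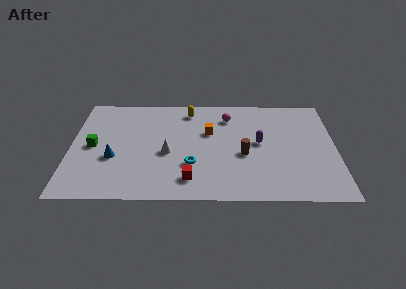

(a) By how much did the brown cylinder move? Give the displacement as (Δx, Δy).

(0.1, 2.1)

From the two frames, the brown cylinder sits at roughly (9.9, 2.0) before and (10.0, 4.1) after.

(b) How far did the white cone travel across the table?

2.9

The white cone moved from about (8.2, 5.4) to (5.6, 4.2), a distance of √(2.6² + 1.2²) ≈ 2.9.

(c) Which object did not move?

the yellow capsule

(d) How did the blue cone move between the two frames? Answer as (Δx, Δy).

(-2.0, 2.1)

The blue cone started near (4.5, 1.6) and ended near (2.5, 3.7).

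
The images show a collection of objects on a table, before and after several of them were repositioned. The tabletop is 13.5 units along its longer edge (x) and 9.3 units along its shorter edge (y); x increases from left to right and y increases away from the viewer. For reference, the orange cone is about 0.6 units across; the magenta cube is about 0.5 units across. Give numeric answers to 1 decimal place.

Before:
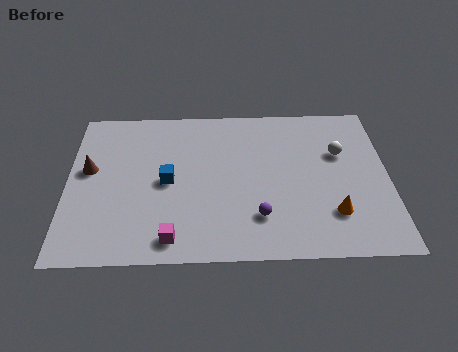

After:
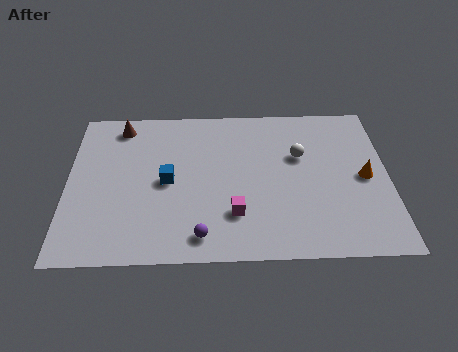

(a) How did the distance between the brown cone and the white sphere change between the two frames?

-2.7

They were about 10.6 units apart before and 7.9 after — 2.7 units closer together.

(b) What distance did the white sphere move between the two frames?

1.7

The white sphere was near (11.5, 6.0) before and (9.8, 5.9) after, so it travelled √(1.7² + 0.1²) ≈ 1.7 units.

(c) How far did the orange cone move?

2.5

From (11.1, 2.4) to (12.5, 4.5), the orange cone covered √(1.4² + 2.1²) ≈ 2.5 units.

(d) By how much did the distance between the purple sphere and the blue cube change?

-0.9

They were about 4.4 units apart before and 3.5 after — 0.9 units closer together.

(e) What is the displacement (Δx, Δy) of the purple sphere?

(-2.4, -1.0)

The purple sphere was at about (8.0, 2.3) and moved to about (5.6, 1.3).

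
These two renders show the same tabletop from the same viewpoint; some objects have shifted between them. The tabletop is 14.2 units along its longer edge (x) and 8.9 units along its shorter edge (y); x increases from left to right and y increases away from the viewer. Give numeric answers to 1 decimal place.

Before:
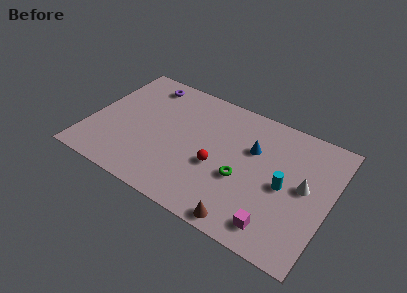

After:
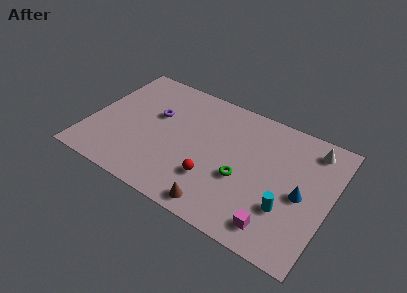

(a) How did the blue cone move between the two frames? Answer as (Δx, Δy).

(3.1, -1.7)

From the two frames, the blue cone sits at roughly (9.5, 5.8) before and (12.6, 4.1) after.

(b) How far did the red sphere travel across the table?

1.0

The red sphere moved from about (7.7, 3.6) to (7.6, 2.6), a distance of √(0.1² + 1.0²) ≈ 1.0.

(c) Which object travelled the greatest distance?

the blue cone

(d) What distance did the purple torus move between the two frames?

2.3

From (2.7, 7.6) to (3.7, 5.5), the purple torus covered √(1.0² + 2.1²) ≈ 2.3 units.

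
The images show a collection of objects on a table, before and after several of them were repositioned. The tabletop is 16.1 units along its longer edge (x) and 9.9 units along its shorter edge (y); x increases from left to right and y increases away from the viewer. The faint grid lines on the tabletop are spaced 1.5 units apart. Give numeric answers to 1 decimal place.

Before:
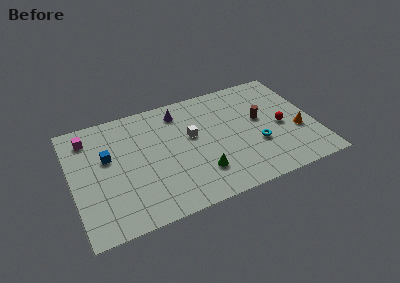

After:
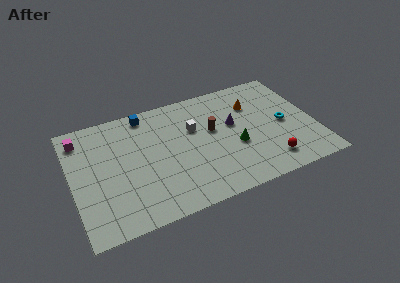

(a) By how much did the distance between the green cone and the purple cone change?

-3.9

Before: roughly 5.8 units apart; after: 1.9. That's 3.9 units closer together.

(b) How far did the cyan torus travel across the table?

2.3

The cyan torus moved from about (12.1, 3.5) to (14.1, 4.7), a distance of √(2.0² + 1.2²) ≈ 2.3.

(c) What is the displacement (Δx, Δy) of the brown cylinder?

(-3.2, 0.2)

From the two frames, the brown cylinder sits at roughly (12.6, 5.6) before and (9.4, 5.8) after.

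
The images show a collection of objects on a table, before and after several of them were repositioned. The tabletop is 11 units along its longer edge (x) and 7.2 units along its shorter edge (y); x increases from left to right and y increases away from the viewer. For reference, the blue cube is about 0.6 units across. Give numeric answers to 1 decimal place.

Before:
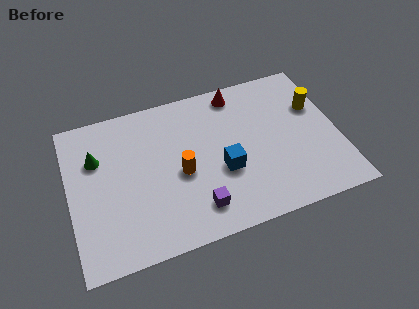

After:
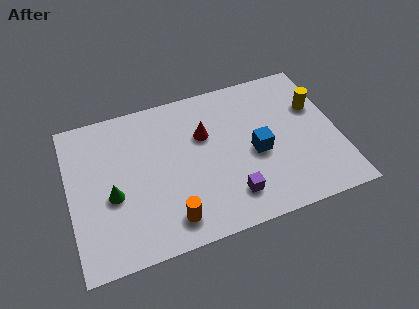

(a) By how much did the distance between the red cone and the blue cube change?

-1.1

Before: roughly 3.6 units apart; after: 2.5. That's 1.1 units closer together.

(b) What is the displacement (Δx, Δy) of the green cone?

(0.5, -1.9)

The green cone started near (1.2, 4.9) and ended near (1.7, 3.0).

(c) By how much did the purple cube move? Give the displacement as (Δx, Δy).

(1.4, 0.1)

From the two frames, the purple cube sits at roughly (5.0, 1.4) before and (6.4, 1.5) after.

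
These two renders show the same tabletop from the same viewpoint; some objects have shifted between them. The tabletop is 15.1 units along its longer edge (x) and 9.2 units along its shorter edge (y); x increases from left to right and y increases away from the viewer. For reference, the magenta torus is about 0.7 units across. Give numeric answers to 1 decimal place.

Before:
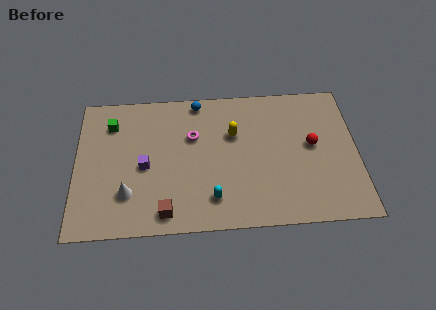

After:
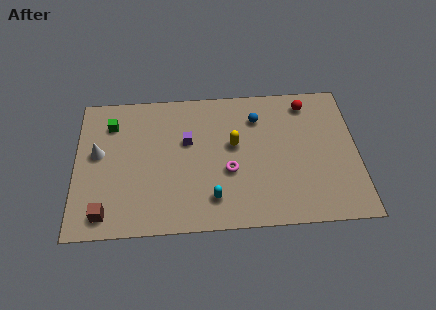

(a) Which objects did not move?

the green cube and the cyan capsule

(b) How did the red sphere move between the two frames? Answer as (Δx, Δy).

(-0.2, 2.8)

The red sphere started near (12.7, 5.0) and ended near (12.5, 7.8).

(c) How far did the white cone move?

3.1

From (2.8, 2.5) to (1.2, 5.2), the white cone covered √(1.6² + 2.7²) ≈ 3.1 units.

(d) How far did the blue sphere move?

3.5

The blue sphere moved from about (6.6, 8.3) to (9.8, 7.0), a distance of √(3.2² + 1.3²) ≈ 3.5.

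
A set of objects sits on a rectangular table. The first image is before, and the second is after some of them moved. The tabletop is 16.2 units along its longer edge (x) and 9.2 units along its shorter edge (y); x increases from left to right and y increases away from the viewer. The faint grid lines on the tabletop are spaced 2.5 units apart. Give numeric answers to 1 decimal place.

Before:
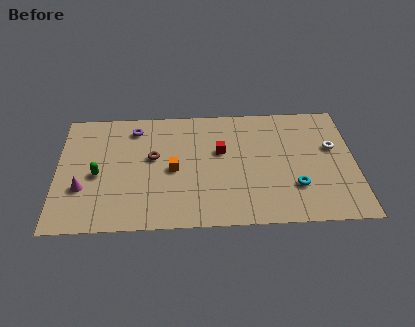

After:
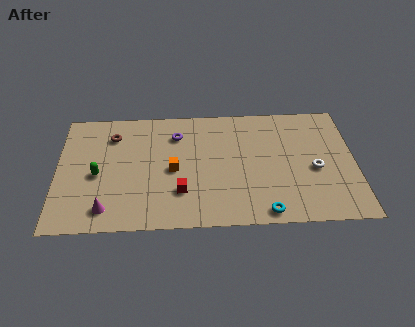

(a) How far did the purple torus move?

2.4

From (4.2, 7.6) to (6.5, 7.0), the purple torus covered √(2.3² + 0.6²) ≈ 2.4 units.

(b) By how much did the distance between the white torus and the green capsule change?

-1.1

Before: roughly 12.9 units apart; after: 11.8. That's 1.1 units closer together.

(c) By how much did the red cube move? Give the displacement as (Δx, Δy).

(-2.2, -3.0)

The red cube was at about (8.9, 5.6) and moved to about (6.7, 2.6).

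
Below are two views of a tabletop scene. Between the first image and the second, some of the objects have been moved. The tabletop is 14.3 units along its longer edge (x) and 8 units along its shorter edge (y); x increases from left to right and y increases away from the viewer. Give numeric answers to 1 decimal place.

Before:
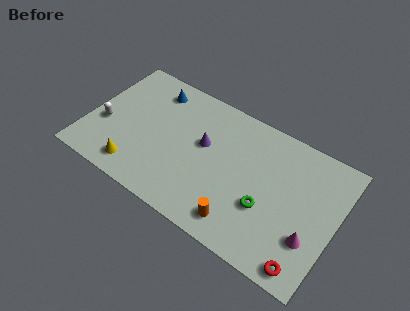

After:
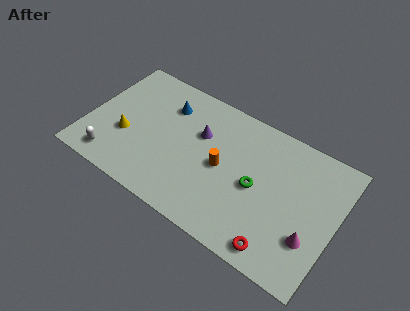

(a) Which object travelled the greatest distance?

the orange cylinder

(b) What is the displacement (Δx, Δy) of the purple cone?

(-0.3, 0.5)

From the two frames, the purple cone sits at roughly (6.6, 4.7) before and (6.3, 5.2) after.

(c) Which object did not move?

the magenta cone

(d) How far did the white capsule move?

2.1

The white capsule was near (1.0, 3.1) before and (1.8, 1.2) after, so it travelled √(0.8² + 1.9²) ≈ 2.1 units.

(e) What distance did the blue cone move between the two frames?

1.1

The blue cone was near (3.3, 6.6) before and (4.2, 6.0) after, so it travelled √(0.9² + 0.6²) ≈ 1.1 units.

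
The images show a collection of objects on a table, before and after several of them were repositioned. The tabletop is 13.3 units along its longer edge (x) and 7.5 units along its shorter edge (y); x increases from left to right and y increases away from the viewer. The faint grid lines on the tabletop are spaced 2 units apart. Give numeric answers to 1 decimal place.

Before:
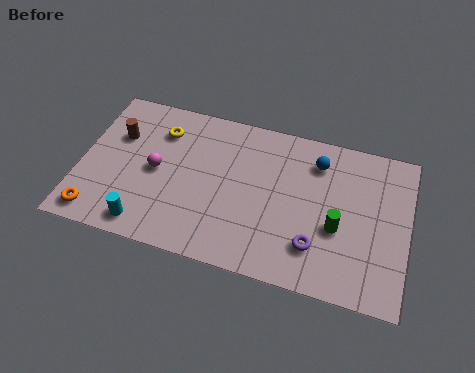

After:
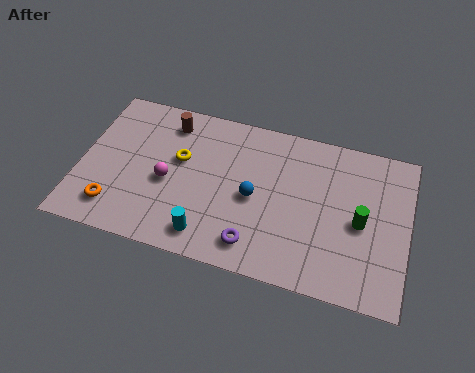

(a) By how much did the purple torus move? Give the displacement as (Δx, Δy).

(-2.4, -0.6)

The purple torus was at about (9.7, 1.9) and moved to about (7.3, 1.3).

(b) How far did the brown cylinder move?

2.3

From (1.4, 5.0) to (3.4, 6.2), the brown cylinder covered √(2.0² + 1.2²) ≈ 2.3 units.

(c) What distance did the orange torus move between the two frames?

0.9

The orange torus was near (0.9, 1.0) before and (1.6, 1.5) after, so it travelled √(0.7² + 0.5²) ≈ 0.9 units.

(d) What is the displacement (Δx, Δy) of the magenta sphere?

(0.5, -0.4)

From the two frames, the magenta sphere sits at roughly (3.1, 3.7) before and (3.6, 3.3) after.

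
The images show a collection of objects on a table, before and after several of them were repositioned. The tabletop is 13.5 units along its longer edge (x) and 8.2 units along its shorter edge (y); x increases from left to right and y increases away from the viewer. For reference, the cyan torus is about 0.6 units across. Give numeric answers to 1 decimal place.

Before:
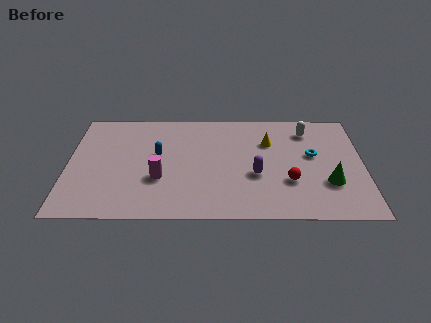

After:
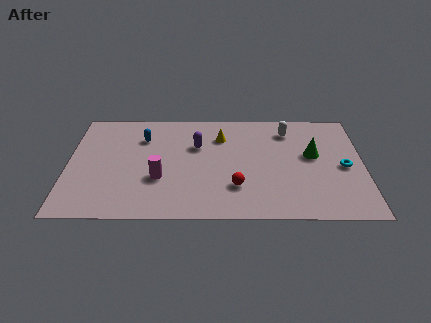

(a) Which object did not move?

the magenta cylinder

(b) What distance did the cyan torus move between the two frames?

1.7

The cyan torus moved from about (11.2, 4.7) to (12.6, 3.8), a distance of √(1.4² + 0.9²) ≈ 1.7.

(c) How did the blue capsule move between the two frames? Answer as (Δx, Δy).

(-0.7, 1.3)

From the two frames, the blue capsule sits at roughly (4.1, 4.7) before and (3.4, 6.0) after.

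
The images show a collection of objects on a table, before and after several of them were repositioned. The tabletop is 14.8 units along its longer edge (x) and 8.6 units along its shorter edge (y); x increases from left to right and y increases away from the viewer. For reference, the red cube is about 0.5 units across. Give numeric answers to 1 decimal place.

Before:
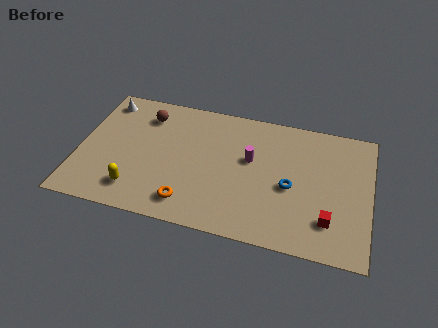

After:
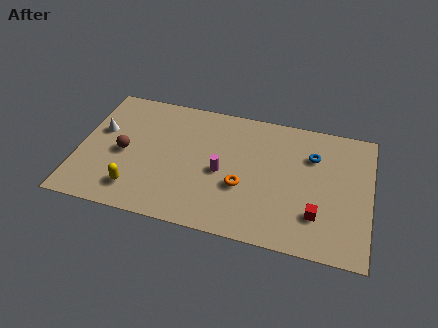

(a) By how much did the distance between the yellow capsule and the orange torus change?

+2.8

They were about 2.7 units apart before and 5.5 after — 2.8 units further apart.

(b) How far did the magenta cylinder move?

1.8

From (8.7, 5.1) to (7.3, 3.9), the magenta cylinder covered √(1.4² + 1.2²) ≈ 1.8 units.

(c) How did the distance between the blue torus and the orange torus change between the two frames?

-1.0

The distance was about 5.5 in the first image and 4.5 in the second, so they moved 1.0 units closer together.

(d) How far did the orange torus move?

3.1

From (5.8, 1.5) to (8.4, 3.2), the orange torus covered √(2.6² + 1.7²) ≈ 3.1 units.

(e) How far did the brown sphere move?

2.9

From (3.2, 6.8) to (2.3, 4.0), the brown sphere covered √(0.9² + 2.8²) ≈ 2.9 units.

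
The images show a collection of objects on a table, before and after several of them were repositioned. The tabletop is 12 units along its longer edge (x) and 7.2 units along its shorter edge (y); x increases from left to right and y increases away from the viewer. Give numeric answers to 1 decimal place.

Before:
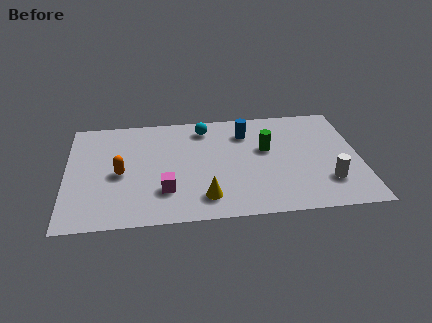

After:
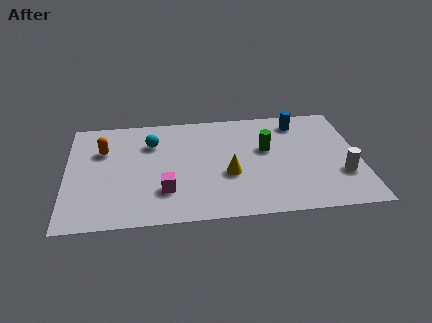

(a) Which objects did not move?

the magenta cube and the green cylinder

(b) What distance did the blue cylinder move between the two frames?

2.3

The blue cylinder was near (7.4, 5.5) before and (9.6, 6.0) after, so it travelled √(2.2² + 0.5²) ≈ 2.3 units.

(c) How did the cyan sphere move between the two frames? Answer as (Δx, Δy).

(-2.2, -0.8)

The cyan sphere was at about (5.7, 6.0) and moved to about (3.5, 5.2).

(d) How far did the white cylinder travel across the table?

0.7

The white cylinder was near (10.6, 1.9) before and (11.2, 2.3) after, so it travelled √(0.6² + 0.4²) ≈ 0.7 units.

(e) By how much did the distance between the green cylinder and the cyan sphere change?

+1.8

The distance was about 3.0 in the first image and 4.8 in the second, so they moved 1.8 units further apart.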